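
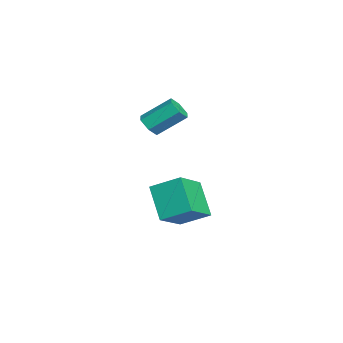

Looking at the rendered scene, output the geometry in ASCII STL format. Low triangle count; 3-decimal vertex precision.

solid 
facet normal -0.729 0.459 -0.508
outer loop
vertex -3.15 4.506 -2.092
vertex -1.813 4.976 -3.587
vertex -3.509 3.09 -2.858
endloop
endfacet
facet normal -0.649 -0.228 0.726
outer loop
vertex -2.007 2.144 -1.813
vertex -3.15 4.506 -2.092
vertex -3.509 3.09 -2.858
endloop
endfacet
facet normal -0.729 0.460 -0.507
outer loop
vertex -3.509 3.09 -2.858
vertex -1.813 4.976 -3.587
vertex -2.173 3.56 -4.353
endloop
endfacet
facet normal -0.218 -0.858 -0.464
outer loop
vertex -2.173 3.56 -4.353
vertex -2.007 2.144 -1.813
vertex -3.509 3.09 -2.858
endloop
endfacet
facet normal 0.218 0.858 0.464
outer loop
vertex -3.15 4.506 -2.092
vertex -0.311 4.03 -2.542
vertex -1.813 4.976 -3.587
endloop
endfacet
facet normal -0.648 -0.228 0.726
outer loop
vertex -1.647 3.56 -1.047
vertex -3.15 4.506 -2.092
vertex -2.007 2.144 -1.813
endloop
endfacet
facet normal 0.218 0.859 0.464
outer loop
vertex -1.647 3.56 -1.047
vertex -0.311 4.03 -2.542
vertex -3.15 4.506 -2.092
endloop
endfacet
facet normal 0.649 0.228 -0.726
outer loop
vertex -1.813 4.976 -3.587
vertex -0.311 4.03 -2.542
vertex -2.173 3.56 -4.353
endloop
endfacet
facet normal -0.217 -0.859 -0.464
outer loop
vertex -0.67 2.614 -3.308
vertex -2.007 2.144 -1.813
vertex -2.173 3.56 -4.353
endloop
endfacet
facet normal 0.649 0.228 -0.726
outer loop
vertex -2.173 3.56 -4.353
vertex -0.311 4.03 -2.542
vertex -0.67 2.614 -3.308
endloop
endfacet
facet normal 0.729 -0.460 0.507
outer loop
vertex -0.67 2.614 -3.308
vertex -1.647 3.56 -1.047
vertex -2.007 2.144 -1.813
endloop
endfacet
facet normal 0.729 -0.459 0.507
outer loop
vertex -0.311 4.03 -2.542
vertex -1.647 3.56 -1.047
vertex -0.67 2.614 -3.308
endloop
endfacet
facet normal 0.012 -0.786 -0.618
outer loop
vertex -2.598 2.497 1.251
vertex -2.96 2.131 1.71
vertex -3.288 2.503 1.23
endloop
endfacet
facet normal 0.029 0.618 -0.786
outer loop
vertex -2.598 2.497 1.251
vertex -3.288 2.503 1.23
vertex -2.618 3.896 2.351
endloop
endfacet
facet normal 0.028 0.618 -0.785
outer loop
vertex -2.618 3.896 2.351
vertex -3.288 2.503 1.23
vertex -3.307 3.902 2.331
endloop
endfacet
facet normal -0.011 0.785 0.619
outer loop
vertex -2.618 3.896 2.351
vertex -3.307 3.902 2.331
vertex -2.98 3.529 2.81
endloop
endfacet
facet normal 0.012 -0.786 -0.618
outer loop
vertex -3.288 2.503 1.23
vertex -2.96 2.131 1.71
vertex -3.65 2.137 1.689
endloop
endfacet
facet normal -0.851 0.317 -0.418
outer loop
vertex -3.288 2.503 1.23
vertex -3.65 2.137 1.689
vertex -3.307 3.902 2.331
endloop
endfacet
facet normal -0.850 0.318 -0.419
outer loop
vertex -3.307 3.902 2.331
vertex -3.65 2.137 1.689
vertex -3.67 3.536 2.79
endloop
endfacet
facet normal -0.010 0.786 0.619
outer loop
vertex -3.307 3.902 2.331
vertex -3.67 3.536 2.79
vertex -2.98 3.529 2.81
endloop
endfacet
facet normal 0.012 -0.786 -0.619
outer loop
vertex -3.65 2.137 1.689
vertex -2.96 2.131 1.71
vertex -3.322 1.764 2.169
endloop
endfacet
facet normal -0.880 -0.301 0.367
outer loop
vertex -3.65 2.137 1.689
vertex -3.322 1.764 2.169
vertex -3.67 3.536 2.79
endloop
endfacet
facet normal -0.880 -0.302 0.368
outer loop
vertex -3.67 3.536 2.79
vertex -3.322 1.764 2.169
vertex -3.342 3.163 3.269
endloop
endfacet
facet normal -0.010 0.786 0.619
outer loop
vertex -3.67 3.536 2.79
vertex -3.342 3.163 3.269
vertex -2.98 3.529 2.81
endloop
endfacet
facet normal 0.011 -0.785 -0.619
outer loop
vertex -3.322 1.764 2.169
vertex -2.96 2.131 1.71
vertex -2.633 1.758 2.189
endloop
endfacet
facet normal -0.028 -0.618 0.786
outer loop
vertex -3.322 1.764 2.169
vertex -2.633 1.758 2.189
vertex -3.342 3.163 3.269
endloop
endfacet
facet normal -0.029 -0.618 0.785
outer loop
vertex -3.342 3.163 3.269
vertex -2.633 1.758 2.189
vertex -2.652 3.157 3.29
endloop
endfacet
facet normal -0.012 0.786 0.618
outer loop
vertex -3.342 3.163 3.269
vertex -2.652 3.157 3.29
vertex -2.98 3.529 2.81
endloop
endfacet
facet normal 0.010 -0.786 -0.619
outer loop
vertex -2.633 1.758 2.189
vertex -2.96 2.131 1.71
vertex -2.27 2.124 1.73
endloop
endfacet
facet normal 0.850 -0.318 0.419
outer loop
vertex -2.633 1.758 2.189
vertex -2.27 2.124 1.73
vertex -2.652 3.157 3.29
endloop
endfacet
facet normal 0.851 -0.317 0.418
outer loop
vertex -2.652 3.157 3.29
vertex -2.27 2.124 1.73
vertex -2.29 3.523 2.831
endloop
endfacet
facet normal -0.012 0.786 0.618
outer loop
vertex -2.652 3.157 3.29
vertex -2.29 3.523 2.831
vertex -2.98 3.529 2.81
endloop
endfacet
facet normal 0.010 -0.786 -0.619
outer loop
vertex -2.27 2.124 1.73
vertex -2.96 2.131 1.71
vertex -2.598 2.497 1.251
endloop
endfacet
facet normal 0.880 0.302 -0.367
outer loop
vertex -2.27 2.124 1.73
vertex -2.598 2.497 1.251
vertex -2.29 3.523 2.831
endloop
endfacet
facet normal 0.880 0.301 -0.367
outer loop
vertex -2.29 3.523 2.831
vertex -2.598 2.497 1.251
vertex -2.618 3.896 2.351
endloop
endfacet
facet normal -0.012 0.786 0.619
outer loop
vertex -2.29 3.523 2.831
vertex -2.618 3.896 2.351
vertex -2.98 3.529 2.81
endloop
endfacet

endsolid


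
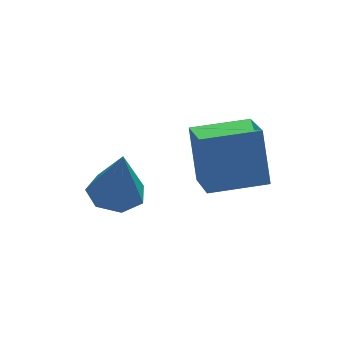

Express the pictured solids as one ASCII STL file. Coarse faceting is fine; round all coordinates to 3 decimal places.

solid 
facet normal -0.123 0.044 -0.991
outer loop
vertex -2.93 3.776 -5.071
vertex -3.45 2.887 -5.046
vertex -3.814 3.846 -4.958
endloop
endfacet
facet normal 0.126 0.894 0.430
outer loop
vertex -2.93 3.776 -5.071
vertex -3.814 3.846 -4.958
vertex -3.19 2.793 -2.954
endloop
endfacet
facet normal -0.124 0.044 -0.991
outer loop
vertex -3.814 3.846 -4.958
vertex -3.45 2.887 -5.046
vertex -4.424 3.194 -4.911
endloop
endfacet
facet normal -0.610 0.607 0.509
outer loop
vertex -3.814 3.846 -4.958
vertex -4.424 3.194 -4.911
vertex -3.19 2.793 -2.954
endloop
endfacet
facet normal -0.123 0.044 -0.991
outer loop
vertex -4.424 3.194 -4.911
vertex -3.45 2.887 -5.046
vertex -4.3 2.311 -4.966
endloop
endfacet
facet normal -0.850 -0.151 0.505
outer loop
vertex -4.424 3.194 -4.911
vertex -4.3 2.311 -4.966
vertex -3.19 2.793 -2.954
endloop
endfacet
facet normal -0.123 0.044 -0.991
outer loop
vertex -4.3 2.311 -4.966
vertex -3.45 2.887 -5.046
vertex -3.536 1.861 -5.081
endloop
endfacet
facet normal -0.412 -0.808 0.421
outer loop
vertex -4.3 2.311 -4.966
vertex -3.536 1.861 -5.081
vertex -3.19 2.793 -2.954
endloop
endfacet
facet normal -0.124 0.044 -0.991
outer loop
vertex -3.536 1.861 -5.081
vertex -3.45 2.887 -5.046
vertex -2.707 2.184 -5.17
endloop
endfacet
facet normal 0.374 -0.870 0.321
outer loop
vertex -3.536 1.861 -5.081
vertex -2.707 2.184 -5.17
vertex -3.19 2.793 -2.954
endloop
endfacet
facet normal -0.123 0.045 -0.991
outer loop
vertex -2.707 2.184 -5.17
vertex -3.45 2.887 -5.046
vertex -2.438 3.036 -5.165
endloop
endfacet
facet normal 0.915 -0.291 0.279
outer loop
vertex -2.707 2.184 -5.17
vertex -2.438 3.036 -5.165
vertex -3.19 2.793 -2.954
endloop
endfacet
facet normal -0.123 0.044 -0.991
outer loop
vertex -2.438 3.036 -5.165
vertex -3.45 2.887 -5.046
vertex -2.93 3.776 -5.071
endloop
endfacet
facet normal 0.805 0.494 0.328
outer loop
vertex -2.438 3.036 -5.165
vertex -2.93 3.776 -5.071
vertex -3.19 2.793 -2.954
endloop
endfacet
facet normal -0.996 0.085 -0.012
outer loop
vertex -1.235 -0.14 -2.523
vertex -1.162 0.966 -0.762
vertex -1.091 1.411 -3.503
endloop
endfacet
facet normal -0.035 -0.531 -0.846
outer loop
vertex 0.982 1.234 -3.478
vertex -1.235 -0.14 -2.523
vertex -1.091 1.411 -3.503
endloop
endfacet
facet normal -0.996 0.085 -0.012
outer loop
vertex -1.091 1.411 -3.503
vertex -1.162 0.966 -0.762
vertex -1.018 2.516 -1.742
endloop
endfacet
facet normal 0.078 0.843 -0.532
outer loop
vertex -1.018 2.516 -1.742
vertex 0.982 1.234 -3.478
vertex -1.091 1.411 -3.503
endloop
endfacet
facet normal -0.078 -0.843 0.533
outer loop
vertex -1.235 -0.14 -2.523
vertex 0.911 0.789 -0.737
vertex -1.162 0.966 -0.762
endloop
endfacet
facet normal -0.035 -0.532 -0.846
outer loop
vertex 0.838 -0.316 -2.498
vertex -1.235 -0.14 -2.523
vertex 0.982 1.234 -3.478
endloop
endfacet
facet normal -0.078 -0.843 0.532
outer loop
vertex 0.838 -0.316 -2.498
vertex 0.911 0.789 -0.737
vertex -1.235 -0.14 -2.523
endloop
endfacet
facet normal 0.035 0.532 0.846
outer loop
vertex -1.162 0.966 -0.762
vertex 0.911 0.789 -0.737
vertex -1.018 2.516 -1.742
endloop
endfacet
facet normal 0.078 0.843 -0.533
outer loop
vertex 1.055 2.34 -1.717
vertex 0.982 1.234 -3.478
vertex -1.018 2.516 -1.742
endloop
endfacet
facet normal 0.035 0.532 0.846
outer loop
vertex -1.018 2.516 -1.742
vertex 0.911 0.789 -0.737
vertex 1.055 2.34 -1.717
endloop
endfacet
facet normal 0.996 -0.085 0.012
outer loop
vertex 1.055 2.34 -1.717
vertex 0.838 -0.316 -2.498
vertex 0.982 1.234 -3.478
endloop
endfacet
facet normal 0.996 -0.085 0.012
outer loop
vertex 0.911 0.789 -0.737
vertex 0.838 -0.316 -2.498
vertex 1.055 2.34 -1.717
endloop
endfacet

endsolid


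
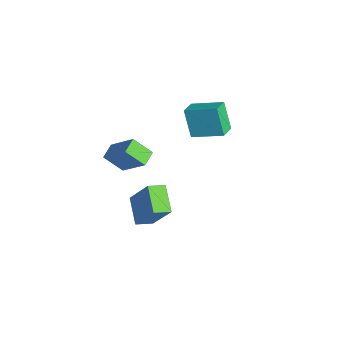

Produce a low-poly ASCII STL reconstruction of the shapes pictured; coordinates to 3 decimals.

solid 
facet normal -0.652 0.682 -0.332
outer loop
vertex -3.876 2.842 3.558
vertex -2.781 4.202 4.201
vertex -3.044 2.895 2.031
endloop
endfacet
facet normal -0.589 -0.730 -0.346
outer loop
vertex -2.359 2.178 2.379
vertex -3.876 2.842 3.558
vertex -3.044 2.895 2.031
endloop
endfacet
facet normal -0.652 0.682 -0.332
outer loop
vertex -3.044 2.895 2.031
vertex -2.781 4.202 4.201
vertex -1.949 4.254 2.674
endloop
endfacet
facet normal 0.478 0.030 -0.878
outer loop
vertex -1.949 4.254 2.674
vertex -2.359 2.178 2.379
vertex -3.044 2.895 2.031
endloop
endfacet
facet normal -0.478 -0.030 0.878
outer loop
vertex -3.876 2.842 3.558
vertex -2.096 3.485 4.549
vertex -2.781 4.202 4.201
endloop
endfacet
facet normal -0.588 -0.731 -0.346
outer loop
vertex -3.191 2.126 3.906
vertex -3.876 2.842 3.558
vertex -2.359 2.178 2.379
endloop
endfacet
facet normal -0.478 -0.030 0.878
outer loop
vertex -3.191 2.126 3.906
vertex -2.096 3.485 4.549
vertex -3.876 2.842 3.558
endloop
endfacet
facet normal 0.589 0.730 0.346
outer loop
vertex -2.781 4.202 4.201
vertex -2.096 3.485 4.549
vertex -1.949 4.254 2.674
endloop
endfacet
facet normal 0.478 0.030 -0.878
outer loop
vertex -1.264 3.538 3.022
vertex -2.359 2.178 2.379
vertex -1.949 4.254 2.674
endloop
endfacet
facet normal 0.588 0.731 0.346
outer loop
vertex -1.949 4.254 2.674
vertex -2.096 3.485 4.549
vertex -1.264 3.538 3.022
endloop
endfacet
facet normal 0.652 -0.682 0.332
outer loop
vertex -1.264 3.538 3.022
vertex -3.191 2.126 3.906
vertex -2.359 2.178 2.379
endloop
endfacet
facet normal 0.652 -0.682 0.331
outer loop
vertex -2.096 3.485 4.549
vertex -3.191 2.126 3.906
vertex -1.264 3.538 3.022
endloop
endfacet
facet normal -0.888 0.173 0.426
outer loop
vertex 1.964 -1.995 4.357
vertex 1.995 -1.076 4.049
vertex 0.982 -2.57 2.544
endloop
endfacet
facet normal -0.032 -0.948 0.318
outer loop
vertex 2.385 -2.844 1.871
vertex 1.964 -1.995 4.357
vertex 0.982 -2.57 2.544
endloop
endfacet
facet normal -0.888 0.173 0.426
outer loop
vertex 0.982 -2.57 2.544
vertex 1.995 -1.076 4.049
vertex 1.013 -1.65 2.236
endloop
endfacet
facet normal -0.459 -0.268 -0.847
outer loop
vertex 1.013 -1.65 2.236
vertex 2.385 -2.844 1.871
vertex 0.982 -2.57 2.544
endloop
endfacet
facet normal 0.459 0.268 0.847
outer loop
vertex 1.964 -1.995 4.357
vertex 3.398 -1.35 3.376
vertex 1.995 -1.076 4.049
endloop
endfacet
facet normal -0.033 -0.948 0.318
outer loop
vertex 3.367 -2.27 3.684
vertex 1.964 -1.995 4.357
vertex 2.385 -2.844 1.871
endloop
endfacet
facet normal 0.459 0.268 0.847
outer loop
vertex 3.367 -2.27 3.684
vertex 3.398 -1.35 3.376
vertex 1.964 -1.995 4.357
endloop
endfacet
facet normal 0.033 0.948 -0.318
outer loop
vertex 1.995 -1.076 4.049
vertex 3.398 -1.35 3.376
vertex 1.013 -1.65 2.236
endloop
endfacet
facet normal -0.459 -0.268 -0.847
outer loop
vertex 2.416 -1.925 1.563
vertex 2.385 -2.844 1.871
vertex 1.013 -1.65 2.236
endloop
endfacet
facet normal 0.033 0.947 -0.318
outer loop
vertex 1.013 -1.65 2.236
vertex 3.398 -1.35 3.376
vertex 2.416 -1.925 1.563
endloop
endfacet
facet normal 0.888 -0.173 -0.426
outer loop
vertex 2.416 -1.925 1.563
vertex 3.367 -2.27 3.684
vertex 2.385 -2.844 1.871
endloop
endfacet
facet normal 0.888 -0.173 -0.426
outer loop
vertex 3.398 -1.35 3.376
vertex 3.367 -2.27 3.684
vertex 2.416 -1.925 1.563
endloop
endfacet
facet normal -0.439 -0.604 0.665
outer loop
vertex -3.185 -1.161 1.664
vertex -3.804 -0.474 1.879
vertex -4.532 -1.891 0.113
endloop
endfacet
facet normal 0.652 -0.724 -0.225
outer loop
vertex -3.916 -1.046 -0.819
vertex -3.185 -1.161 1.664
vertex -4.532 -1.891 0.113
endloop
endfacet
facet normal -0.440 -0.603 0.665
outer loop
vertex -4.532 -1.891 0.113
vertex -3.804 -0.474 1.879
vertex -5.151 -1.203 0.327
endloop
endfacet
facet normal -0.618 -0.335 -0.712
outer loop
vertex -5.151 -1.203 0.327
vertex -3.916 -1.046 -0.819
vertex -4.532 -1.891 0.113
endloop
endfacet
facet normal 0.618 0.334 0.712
outer loop
vertex -3.185 -1.161 1.664
vertex -3.188 0.371 0.947
vertex -3.804 -0.474 1.879
endloop
endfacet
facet normal 0.652 -0.724 -0.225
outer loop
vertex -2.569 -0.317 0.733
vertex -3.185 -1.161 1.664
vertex -3.916 -1.046 -0.819
endloop
endfacet
facet normal 0.618 0.334 0.712
outer loop
vertex -2.569 -0.317 0.733
vertex -3.188 0.371 0.947
vertex -3.185 -1.161 1.664
endloop
endfacet
facet normal -0.652 0.724 0.226
outer loop
vertex -3.804 -0.474 1.879
vertex -3.188 0.371 0.947
vertex -5.151 -1.203 0.327
endloop
endfacet
facet normal -0.618 -0.334 -0.712
outer loop
vertex -4.535 -0.359 -0.604
vertex -3.916 -1.046 -0.819
vertex -5.151 -1.203 0.327
endloop
endfacet
facet normal -0.652 0.724 0.225
outer loop
vertex -5.151 -1.203 0.327
vertex -3.188 0.371 0.947
vertex -4.535 -0.359 -0.604
endloop
endfacet
facet normal 0.439 0.604 -0.665
outer loop
vertex -4.535 -0.359 -0.604
vertex -2.569 -0.317 0.733
vertex -3.916 -1.046 -0.819
endloop
endfacet
facet normal 0.440 0.603 -0.666
outer loop
vertex -3.188 0.371 0.947
vertex -2.569 -0.317 0.733
vertex -4.535 -0.359 -0.604
endloop
endfacet

endsolid


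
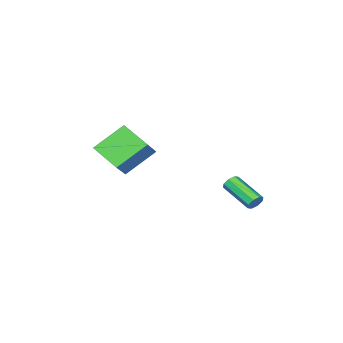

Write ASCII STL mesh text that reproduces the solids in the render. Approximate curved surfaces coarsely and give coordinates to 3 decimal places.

solid 
facet normal 0.152 0.893 -0.423
outer loop
vertex -2.264 2.921 -2.556
vertex -2.612 2.811 -2.913
vertex -2.624 3.031 -2.453
endloop
endfacet
facet normal 0.355 0.350 0.867
outer loop
vertex -2.264 2.921 -2.556
vertex -2.624 3.031 -2.453
vertex -2.56 1.179 -1.731
endloop
endfacet
facet normal 0.357 0.350 0.866
outer loop
vertex -2.56 1.179 -1.731
vertex -2.624 3.031 -2.453
vertex -2.92 1.289 -1.627
endloop
endfacet
facet normal -0.151 -0.893 0.423
outer loop
vertex -2.56 1.179 -1.731
vertex -2.92 1.289 -1.627
vertex -2.908 1.069 -2.087
endloop
endfacet
facet normal 0.151 0.893 -0.423
outer loop
vertex -2.624 3.031 -2.453
vertex -2.612 2.811 -2.913
vertex -2.977 3.012 -2.619
endloop
endfacet
facet normal -0.400 0.447 0.800
outer loop
vertex -2.624 3.031 -2.453
vertex -2.977 3.012 -2.619
vertex -2.92 1.289 -1.627
endloop
endfacet
facet normal -0.399 0.448 0.800
outer loop
vertex -2.92 1.289 -1.627
vertex -2.977 3.012 -2.619
vertex -3.273 1.271 -1.793
endloop
endfacet
facet normal -0.153 -0.893 0.423
outer loop
vertex -2.92 1.289 -1.627
vertex -3.273 1.271 -1.793
vertex -2.908 1.069 -2.087
endloop
endfacet
facet normal 0.150 0.893 -0.424
outer loop
vertex -2.977 3.012 -2.619
vertex -2.612 2.811 -2.913
vertex -3.116 2.875 -2.957
endloop
endfacet
facet normal -0.922 0.282 0.265
outer loop
vertex -2.977 3.012 -2.619
vertex -3.116 2.875 -2.957
vertex -3.273 1.271 -1.793
endloop
endfacet
facet normal -0.922 0.282 0.265
outer loop
vertex -3.273 1.271 -1.793
vertex -3.116 2.875 -2.957
vertex -3.412 1.134 -2.131
endloop
endfacet
facet normal -0.152 -0.893 0.424
outer loop
vertex -3.273 1.271 -1.793
vertex -3.412 1.134 -2.131
vertex -2.908 1.069 -2.087
endloop
endfacet
facet normal 0.150 0.894 -0.423
outer loop
vertex -3.116 2.875 -2.957
vertex -2.612 2.811 -2.913
vertex -2.96 2.701 -3.269
endloop
endfacet
facet normal -0.904 -0.048 -0.425
outer loop
vertex -3.116 2.875 -2.957
vertex -2.96 2.701 -3.269
vertex -3.412 1.134 -2.131
endloop
endfacet
facet normal -0.904 -0.047 -0.424
outer loop
vertex -3.412 1.134 -2.131
vertex -2.96 2.701 -3.269
vertex -3.256 0.959 -2.444
endloop
endfacet
facet normal -0.152 -0.893 0.423
outer loop
vertex -3.412 1.134 -2.131
vertex -3.256 0.959 -2.444
vertex -2.908 1.069 -2.087
endloop
endfacet
facet normal 0.151 0.893 -0.423
outer loop
vertex -2.96 2.701 -3.269
vertex -2.612 2.811 -2.913
vertex -2.6 2.591 -3.373
endloop
endfacet
facet normal -0.357 -0.350 -0.866
outer loop
vertex -2.96 2.701 -3.269
vertex -2.6 2.591 -3.373
vertex -3.256 0.959 -2.444
endloop
endfacet
facet normal -0.355 -0.351 -0.867
outer loop
vertex -3.256 0.959 -2.444
vertex -2.6 2.591 -3.373
vertex -2.896 0.849 -2.547
endloop
endfacet
facet normal -0.152 -0.893 0.423
outer loop
vertex -3.256 0.959 -2.444
vertex -2.896 0.849 -2.547
vertex -2.908 1.069 -2.087
endloop
endfacet
facet normal 0.153 0.893 -0.423
outer loop
vertex -2.6 2.591 -3.373
vertex -2.612 2.811 -2.913
vertex -2.247 2.609 -3.207
endloop
endfacet
facet normal 0.399 -0.447 -0.800
outer loop
vertex -2.6 2.591 -3.373
vertex -2.247 2.609 -3.207
vertex -2.896 0.849 -2.547
endloop
endfacet
facet normal 0.400 -0.447 -0.800
outer loop
vertex -2.896 0.849 -2.547
vertex -2.247 2.609 -3.207
vertex -2.543 0.868 -2.381
endloop
endfacet
facet normal -0.151 -0.893 0.423
outer loop
vertex -2.896 0.849 -2.547
vertex -2.543 0.868 -2.381
vertex -2.908 1.069 -2.087
endloop
endfacet
facet normal 0.152 0.893 -0.424
outer loop
vertex -2.247 2.609 -3.207
vertex -2.612 2.811 -2.913
vertex -2.108 2.746 -2.869
endloop
endfacet
facet normal 0.922 -0.282 -0.265
outer loop
vertex -2.247 2.609 -3.207
vertex -2.108 2.746 -2.869
vertex -2.543 0.868 -2.381
endloop
endfacet
facet normal 0.922 -0.282 -0.265
outer loop
vertex -2.543 0.868 -2.381
vertex -2.108 2.746 -2.869
vertex -2.404 1.005 -2.043
endloop
endfacet
facet normal -0.150 -0.893 0.424
outer loop
vertex -2.543 0.868 -2.381
vertex -2.404 1.005 -2.043
vertex -2.908 1.069 -2.087
endloop
endfacet
facet normal 0.152 0.893 -0.423
outer loop
vertex -2.108 2.746 -2.869
vertex -2.612 2.811 -2.913
vertex -2.264 2.921 -2.556
endloop
endfacet
facet normal 0.904 0.047 0.424
outer loop
vertex -2.108 2.746 -2.869
vertex -2.264 2.921 -2.556
vertex -2.404 1.005 -2.043
endloop
endfacet
facet normal 0.904 0.048 0.425
outer loop
vertex -2.404 1.005 -2.043
vertex -2.264 2.921 -2.556
vertex -2.56 1.179 -1.731
endloop
endfacet
facet normal -0.150 -0.894 0.423
outer loop
vertex -2.404 1.005 -2.043
vertex -2.56 1.179 -1.731
vertex -2.908 1.069 -2.087
endloop
endfacet
facet normal -0.674 0.394 0.625
outer loop
vertex -2.002 -4.474 0.212
vertex -0.814 -4.062 1.234
vertex -1.835 -2.823 -0.649
endloop
endfacet
facet normal -0.733 -0.255 -0.630
outer loop
vertex -0.406 -3.658 -1.974
vertex -2.002 -4.474 0.212
vertex -1.835 -2.823 -0.649
endloop
endfacet
facet normal -0.674 0.394 0.625
outer loop
vertex -1.835 -2.823 -0.649
vertex -0.814 -4.062 1.234
vertex -0.647 -2.41 0.373
endloop
endfacet
facet normal 0.089 0.883 -0.460
outer loop
vertex -0.647 -2.41 0.373
vertex -0.406 -3.658 -1.974
vertex -1.835 -2.823 -0.649
endloop
endfacet
facet normal -0.090 -0.883 0.460
outer loop
vertex -2.002 -4.474 0.212
vertex 0.615 -4.897 -0.091
vertex -0.814 -4.062 1.234
endloop
endfacet
facet normal -0.733 -0.254 -0.630
outer loop
vertex -0.573 -5.31 -1.113
vertex -2.002 -4.474 0.212
vertex -0.406 -3.658 -1.974
endloop
endfacet
facet normal -0.089 -0.883 0.461
outer loop
vertex -0.573 -5.31 -1.113
vertex 0.615 -4.897 -0.091
vertex -2.002 -4.474 0.212
endloop
endfacet
facet normal 0.733 0.254 0.630
outer loop
vertex -0.814 -4.062 1.234
vertex 0.615 -4.897 -0.091
vertex -0.647 -2.41 0.373
endloop
endfacet
facet normal 0.090 0.883 -0.460
outer loop
vertex 0.782 -3.246 -0.952
vertex -0.406 -3.658 -1.974
vertex -0.647 -2.41 0.373
endloop
endfacet
facet normal 0.733 0.255 0.630
outer loop
vertex -0.647 -2.41 0.373
vertex 0.615 -4.897 -0.091
vertex 0.782 -3.246 -0.952
endloop
endfacet
facet normal 0.674 -0.394 -0.625
outer loop
vertex 0.782 -3.246 -0.952
vertex -0.573 -5.31 -1.113
vertex -0.406 -3.658 -1.974
endloop
endfacet
facet normal 0.674 -0.394 -0.625
outer loop
vertex 0.615 -4.897 -0.091
vertex -0.573 -5.31 -1.113
vertex 0.782 -3.246 -0.952
endloop
endfacet

endsolid


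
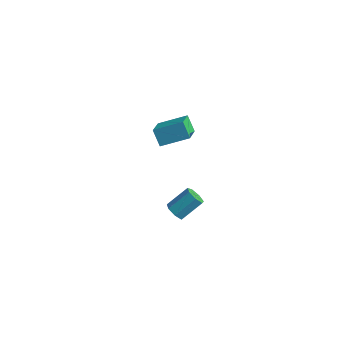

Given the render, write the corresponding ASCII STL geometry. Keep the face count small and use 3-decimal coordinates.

solid 
facet normal -0.584 0.216 0.783
outer loop
vertex 2.341 -1.133 4.512
vertex 3.648 -0.087 5.199
vertex 1.726 0.173 3.693
endloop
endfacet
facet normal -0.722 -0.578 -0.380
outer loop
vertex 2.392 -0.073 2.801
vertex 2.341 -1.133 4.512
vertex 1.726 0.173 3.693
endloop
endfacet
facet normal -0.584 0.216 0.783
outer loop
vertex 1.726 0.173 3.693
vertex 3.648 -0.087 5.199
vertex 3.034 1.219 4.38
endloop
endfacet
facet normal -0.370 0.787 -0.493
outer loop
vertex 3.034 1.219 4.38
vertex 2.392 -0.073 2.801
vertex 1.726 0.173 3.693
endloop
endfacet
facet normal 0.370 -0.787 0.494
outer loop
vertex 2.341 -1.133 4.512
vertex 4.314 -0.333 4.307
vertex 3.648 -0.087 5.199
endloop
endfacet
facet normal -0.723 -0.578 -0.379
outer loop
vertex 3.006 -1.379 3.62
vertex 2.341 -1.133 4.512
vertex 2.392 -0.073 2.801
endloop
endfacet
facet normal 0.370 -0.787 0.493
outer loop
vertex 3.006 -1.379 3.62
vertex 4.314 -0.333 4.307
vertex 2.341 -1.133 4.512
endloop
endfacet
facet normal 0.722 0.578 0.380
outer loop
vertex 3.648 -0.087 5.199
vertex 4.314 -0.333 4.307
vertex 3.034 1.219 4.38
endloop
endfacet
facet normal -0.371 0.787 -0.493
outer loop
vertex 3.699 0.973 3.488
vertex 2.392 -0.073 2.801
vertex 3.034 1.219 4.38
endloop
endfacet
facet normal 0.723 0.578 0.379
outer loop
vertex 3.034 1.219 4.38
vertex 4.314 -0.333 4.307
vertex 3.699 0.973 3.488
endloop
endfacet
facet normal 0.584 -0.216 -0.782
outer loop
vertex 3.699 0.973 3.488
vertex 3.006 -1.379 3.62
vertex 2.392 -0.073 2.801
endloop
endfacet
facet normal 0.584 -0.216 -0.783
outer loop
vertex 4.314 -0.333 4.307
vertex 3.006 -1.379 3.62
vertex 3.699 0.973 3.488
endloop
endfacet
facet normal -0.383 -0.688 -0.617
outer loop
vertex 3.471 -0.6 -3.558
vertex 3.119 -0.107 -3.889
vertex 3.754 -0.343 -4.02
endloop
endfacet
facet normal 0.794 -0.586 0.160
outer loop
vertex 3.471 -0.6 -3.558
vertex 3.754 -0.343 -4.02
vertex 4.114 0.555 -2.521
endloop
endfacet
facet normal 0.794 -0.586 0.160
outer loop
vertex 4.114 0.555 -2.521
vertex 3.754 -0.343 -4.02
vertex 4.396 0.811 -2.982
endloop
endfacet
facet normal 0.383 0.688 0.616
outer loop
vertex 4.114 0.555 -2.521
vertex 4.396 0.811 -2.982
vertex 3.761 1.047 -2.851
endloop
endfacet
facet normal -0.383 -0.688 -0.617
outer loop
vertex 3.754 -0.343 -4.02
vertex 3.119 -0.107 -3.889
vertex 3.558 0.091 -4.382
endloop
endfacet
facet normal 0.864 -0.029 -0.502
outer loop
vertex 3.754 -0.343 -4.02
vertex 3.558 0.091 -4.382
vertex 4.396 0.811 -2.982
endloop
endfacet
facet normal 0.865 -0.031 -0.502
outer loop
vertex 4.396 0.811 -2.982
vertex 3.558 0.091 -4.382
vertex 4.201 1.246 -3.345
endloop
endfacet
facet normal 0.383 0.687 0.618
outer loop
vertex 4.396 0.811 -2.982
vertex 4.201 1.246 -3.345
vertex 3.761 1.047 -2.851
endloop
endfacet
facet normal -0.383 -0.687 -0.617
outer loop
vertex 3.558 0.091 -4.382
vertex 3.119 -0.107 -3.889
vertex 3.032 0.376 -4.373
endloop
endfacet
facet normal 0.284 0.548 -0.787
outer loop
vertex 3.558 0.091 -4.382
vertex 3.032 0.376 -4.373
vertex 4.201 1.246 -3.345
endloop
endfacet
facet normal 0.283 0.549 -0.787
outer loop
vertex 4.201 1.246 -3.345
vertex 3.032 0.376 -4.373
vertex 3.674 1.531 -3.336
endloop
endfacet
facet normal 0.382 0.687 0.617
outer loop
vertex 4.201 1.246 -3.345
vertex 3.674 1.531 -3.336
vertex 3.761 1.047 -2.851
endloop
endfacet
facet normal -0.383 -0.687 -0.617
outer loop
vertex 3.032 0.376 -4.373
vertex 3.119 -0.107 -3.889
vertex 2.571 0.297 -3.999
endloop
endfacet
facet normal -0.511 0.714 -0.479
outer loop
vertex 3.032 0.376 -4.373
vertex 2.571 0.297 -3.999
vertex 3.674 1.531 -3.336
endloop
endfacet
facet normal -0.511 0.714 -0.479
outer loop
vertex 3.674 1.531 -3.336
vertex 2.571 0.297 -3.999
vertex 3.213 1.452 -2.962
endloop
endfacet
facet normal 0.383 0.687 0.617
outer loop
vertex 3.674 1.531 -3.336
vertex 3.213 1.452 -2.962
vertex 3.761 1.047 -2.851
endloop
endfacet
facet normal -0.382 -0.687 -0.618
outer loop
vertex 2.571 0.297 -3.999
vertex 3.119 -0.107 -3.889
vertex 2.522 -0.087 -3.542
endloop
endfacet
facet normal -0.920 0.342 0.189
outer loop
vertex 2.571 0.297 -3.999
vertex 2.522 -0.087 -3.542
vertex 3.213 1.452 -2.962
endloop
endfacet
facet normal -0.920 0.342 0.190
outer loop
vertex 3.213 1.452 -2.962
vertex 2.522 -0.087 -3.542
vertex 3.165 1.068 -2.505
endloop
endfacet
facet normal 0.383 0.687 0.618
outer loop
vertex 3.213 1.452 -2.962
vertex 3.165 1.068 -2.505
vertex 3.761 1.047 -2.851
endloop
endfacet
facet normal -0.382 -0.687 -0.618
outer loop
vertex 2.522 -0.087 -3.542
vertex 3.119 -0.107 -3.889
vertex 2.923 -0.486 -3.346
endloop
endfacet
facet normal -0.636 -0.288 0.716
outer loop
vertex 2.522 -0.087 -3.542
vertex 2.923 -0.486 -3.346
vertex 3.165 1.068 -2.505
endloop
endfacet
facet normal -0.636 -0.288 0.716
outer loop
vertex 3.165 1.068 -2.505
vertex 2.923 -0.486 -3.346
vertex 3.566 0.669 -2.309
endloop
endfacet
facet normal 0.383 0.688 0.617
outer loop
vertex 3.165 1.068 -2.505
vertex 3.566 0.669 -2.309
vertex 3.761 1.047 -2.851
endloop
endfacet
facet normal -0.382 -0.687 -0.618
outer loop
vertex 2.923 -0.486 -3.346
vertex 3.119 -0.107 -3.889
vertex 3.471 -0.6 -3.558
endloop
endfacet
facet normal 0.126 -0.701 0.702
outer loop
vertex 2.923 -0.486 -3.346
vertex 3.471 -0.6 -3.558
vertex 3.566 0.669 -2.309
endloop
endfacet
facet normal 0.126 -0.701 0.702
outer loop
vertex 3.566 0.669 -2.309
vertex 3.471 -0.6 -3.558
vertex 4.114 0.555 -2.521
endloop
endfacet
facet normal 0.382 0.688 0.617
outer loop
vertex 3.566 0.669 -2.309
vertex 4.114 0.555 -2.521
vertex 3.761 1.047 -2.851
endloop
endfacet

endsolid


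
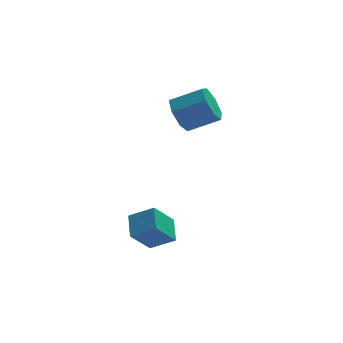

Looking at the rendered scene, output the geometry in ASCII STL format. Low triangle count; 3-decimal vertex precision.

solid 
facet normal -0.577 -0.320 0.751
outer loop
vertex -3.478 -1.55 0.272
vertex -4.544 -1.16 -0.381
vertex -3.559 -2.692 -0.277
endloop
endfacet
facet normal 0.814 -0.297 0.499
outer loop
vertex -2.636 -2.18 -1.479
vertex -3.478 -1.55 0.272
vertex -3.559 -2.692 -0.277
endloop
endfacet
facet normal -0.577 -0.320 0.751
outer loop
vertex -3.559 -2.692 -0.277
vertex -4.544 -1.16 -0.381
vertex -4.625 -2.303 -0.93
endloop
endfacet
facet normal -0.064 -0.900 -0.432
outer loop
vertex -4.625 -2.303 -0.93
vertex -2.636 -2.18 -1.479
vertex -3.559 -2.692 -0.277
endloop
endfacet
facet normal 0.064 0.899 0.432
outer loop
vertex -3.478 -1.55 0.272
vertex -3.621 -0.648 -1.583
vertex -4.544 -1.16 -0.381
endloop
endfacet
facet normal 0.814 -0.297 0.499
outer loop
vertex -2.555 -1.037 -0.93
vertex -3.478 -1.55 0.272
vertex -2.636 -2.18 -1.479
endloop
endfacet
facet normal 0.063 0.899 0.432
outer loop
vertex -2.555 -1.037 -0.93
vertex -3.621 -0.648 -1.583
vertex -3.478 -1.55 0.272
endloop
endfacet
facet normal -0.814 0.297 -0.499
outer loop
vertex -4.544 -1.16 -0.381
vertex -3.621 -0.648 -1.583
vertex -4.625 -2.303 -0.93
endloop
endfacet
facet normal -0.064 -0.899 -0.433
outer loop
vertex -3.702 -1.79 -2.132
vertex -2.636 -2.18 -1.479
vertex -4.625 -2.303 -0.93
endloop
endfacet
facet normal -0.814 0.297 -0.498
outer loop
vertex -4.625 -2.303 -0.93
vertex -3.621 -0.648 -1.583
vertex -3.702 -1.79 -2.132
endloop
endfacet
facet normal 0.577 0.320 -0.751
outer loop
vertex -3.702 -1.79 -2.132
vertex -2.555 -1.037 -0.93
vertex -2.636 -2.18 -1.479
endloop
endfacet
facet normal 0.577 0.320 -0.751
outer loop
vertex -3.621 -0.648 -1.583
vertex -2.555 -1.037 -0.93
vertex -3.702 -1.79 -2.132
endloop
endfacet
facet normal -0.878 0.156 -0.453
outer loop
vertex -1.275 2.842 2.743
vertex -1.749 2.56 3.565
vertex -1.453 3.468 3.304
endloop
endfacet
facet normal 0.431 0.667 -0.607
outer loop
vertex -1.275 2.842 2.743
vertex -1.453 3.468 3.304
vertex 0.182 2.583 3.493
endloop
endfacet
facet normal 0.431 0.667 -0.607
outer loop
vertex 0.182 2.583 3.493
vertex -1.453 3.468 3.304
vertex 0.005 3.208 4.054
endloop
endfacet
facet normal 0.878 -0.157 0.452
outer loop
vertex 0.182 2.583 3.493
vertex 0.005 3.208 4.054
vertex -0.291 2.3 4.315
endloop
endfacet
facet normal -0.878 0.157 -0.452
outer loop
vertex -1.453 3.468 3.304
vertex -1.749 2.56 3.565
vertex -1.853 3.41 4.062
endloop
endfacet
facet normal 0.108 0.985 0.132
outer loop
vertex -1.453 3.468 3.304
vertex -1.853 3.41 4.062
vertex 0.005 3.208 4.054
endloop
endfacet
facet normal 0.108 0.985 0.132
outer loop
vertex 0.005 3.208 4.054
vertex -1.853 3.41 4.062
vertex -0.396 3.15 4.812
endloop
endfacet
facet normal 0.878 -0.156 0.453
outer loop
vertex 0.005 3.208 4.054
vertex -0.396 3.15 4.812
vertex -0.291 2.3 4.315
endloop
endfacet
facet normal -0.878 0.157 -0.452
outer loop
vertex -1.853 3.41 4.062
vertex -1.749 2.56 3.565
vertex -2.175 2.711 4.445
endloop
endfacet
facet normal -0.298 0.561 0.773
outer loop
vertex -1.853 3.41 4.062
vertex -2.175 2.711 4.445
vertex -0.396 3.15 4.812
endloop
endfacet
facet normal -0.298 0.562 0.772
outer loop
vertex -0.396 3.15 4.812
vertex -2.175 2.711 4.445
vertex -0.717 2.452 5.196
endloop
endfacet
facet normal 0.879 -0.156 0.452
outer loop
vertex -0.396 3.15 4.812
vertex -0.717 2.452 5.196
vertex -0.291 2.3 4.315
endloop
endfacet
facet normal -0.878 0.156 -0.452
outer loop
vertex -2.175 2.711 4.445
vertex -1.749 2.56 3.565
vertex -2.176 1.899 4.166
endloop
endfacet
facet normal -0.478 -0.285 0.831
outer loop
vertex -2.175 2.711 4.445
vertex -2.176 1.899 4.166
vertex -0.717 2.452 5.196
endloop
endfacet
facet normal -0.478 -0.285 0.831
outer loop
vertex -0.717 2.452 5.196
vertex -2.176 1.899 4.166
vertex -0.718 1.639 4.916
endloop
endfacet
facet normal 0.878 -0.157 0.452
outer loop
vertex -0.717 2.452 5.196
vertex -0.718 1.639 4.916
vertex -0.291 2.3 4.315
endloop
endfacet
facet normal -0.878 0.156 -0.452
outer loop
vertex -2.176 1.899 4.166
vertex -1.749 2.56 3.565
vertex -1.855 1.584 3.434
endloop
endfacet
facet normal -0.299 -0.917 0.264
outer loop
vertex -2.176 1.899 4.166
vertex -1.855 1.584 3.434
vertex -0.718 1.639 4.916
endloop
endfacet
facet normal -0.298 -0.918 0.263
outer loop
vertex -0.718 1.639 4.916
vertex -1.855 1.584 3.434
vertex -0.397 1.325 4.184
endloop
endfacet
facet normal 0.878 -0.156 0.452
outer loop
vertex -0.718 1.639 4.916
vertex -0.397 1.325 4.184
vertex -0.291 2.3 4.315
endloop
endfacet
facet normal -0.878 0.156 -0.452
outer loop
vertex -1.855 1.584 3.434
vertex -1.749 2.56 3.565
vertex -1.454 2.004 2.8
endloop
endfacet
facet normal 0.106 -0.858 -0.502
outer loop
vertex -1.855 1.584 3.434
vertex -1.454 2.004 2.8
vertex -0.397 1.325 4.184
endloop
endfacet
facet normal 0.106 -0.858 -0.502
outer loop
vertex -0.397 1.325 4.184
vertex -1.454 2.004 2.8
vertex 0.003 1.745 3.551
endloop
endfacet
facet normal 0.878 -0.156 0.452
outer loop
vertex -0.397 1.325 4.184
vertex 0.003 1.745 3.551
vertex -0.291 2.3 4.315
endloop
endfacet
facet normal -0.878 0.157 -0.452
outer loop
vertex -1.454 2.004 2.8
vertex -1.749 2.56 3.565
vertex -1.275 2.842 2.743
endloop
endfacet
facet normal 0.431 -0.153 -0.889
outer loop
vertex -1.454 2.004 2.8
vertex -1.275 2.842 2.743
vertex 0.003 1.745 3.551
endloop
endfacet
facet normal 0.431 -0.154 -0.889
outer loop
vertex 0.003 1.745 3.551
vertex -1.275 2.842 2.743
vertex 0.182 2.583 3.493
endloop
endfacet
facet normal 0.878 -0.156 0.452
outer loop
vertex 0.003 1.745 3.551
vertex 0.182 2.583 3.493
vertex -0.291 2.3 4.315
endloop
endfacet

endsolid


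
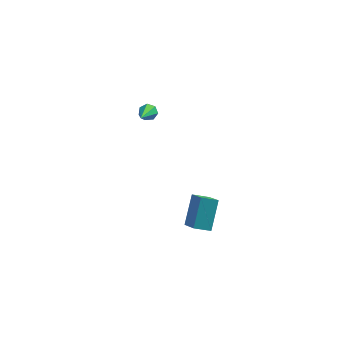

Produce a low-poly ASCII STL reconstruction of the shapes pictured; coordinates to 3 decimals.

solid 
facet normal 0.069 0.843 -0.533
outer loop
vertex -0.116 4.493 1.553
vertex -0.438 4.75 1.918
vertex 0.11 4.704 1.916
endloop
endfacet
facet normal 0.839 -0.489 -0.238
outer loop
vertex -0.116 4.493 1.553
vertex 0.11 4.704 1.916
vertex -0.582 2.97 3.042
endloop
endfacet
facet normal 0.069 0.843 -0.534
outer loop
vertex 0.11 4.704 1.916
vertex -0.438 4.75 1.918
vertex -0.077 4.95 2.28
endloop
endfacet
facet normal 0.878 -0.040 0.478
outer loop
vertex 0.11 4.704 1.916
vertex -0.077 4.95 2.28
vertex -0.582 2.97 3.042
endloop
endfacet
facet normal 0.069 0.843 -0.534
outer loop
vertex -0.077 4.95 2.28
vertex -0.438 4.75 1.918
vertex -0.535 5.045 2.371
endloop
endfacet
facet normal 0.244 0.293 0.924
outer loop
vertex -0.077 4.95 2.28
vertex -0.535 5.045 2.371
vertex -0.582 2.97 3.042
endloop
endfacet
facet normal 0.067 0.843 -0.534
outer loop
vertex -0.535 5.045 2.371
vertex -0.438 4.75 1.918
vertex -0.921 4.917 2.121
endloop
endfacet
facet normal -0.584 0.262 0.768
outer loop
vertex -0.535 5.045 2.371
vertex -0.921 4.917 2.121
vertex -0.582 2.97 3.042
endloop
endfacet
facet normal 0.068 0.844 -0.532
outer loop
vertex -0.921 4.917 2.121
vertex -0.438 4.75 1.918
vertex -0.943 4.664 1.717
endloop
endfacet
facet normal -0.986 -0.113 0.124
outer loop
vertex -0.921 4.917 2.121
vertex -0.943 4.664 1.717
vertex -0.582 2.97 3.042
endloop
endfacet
facet normal 0.069 0.843 -0.533
outer loop
vertex -0.943 4.664 1.717
vertex -0.438 4.75 1.918
vertex -0.585 4.475 1.464
endloop
endfacet
facet normal -0.656 -0.547 -0.520
outer loop
vertex -0.943 4.664 1.717
vertex -0.585 4.475 1.464
vertex -0.582 2.97 3.042
endloop
endfacet
facet normal 0.069 0.843 -0.533
outer loop
vertex -0.585 4.475 1.464
vertex -0.438 4.75 1.918
vertex -0.116 4.493 1.553
endloop
endfacet
facet normal 0.157 -0.715 -0.682
outer loop
vertex -0.585 4.475 1.464
vertex -0.116 4.493 1.553
vertex -0.582 2.97 3.042
endloop
endfacet
facet normal -0.900 -0.235 0.368
outer loop
vertex 3.24 -2.484 2.042
vertex 2.674 -1.538 1.263
vertex 3.013 -3.73 0.694
endloop
endfacet
facet normal 0.419 -0.701 0.577
outer loop
vertex 3.886 -3.502 0.337
vertex 3.24 -2.484 2.042
vertex 3.013 -3.73 0.694
endloop
endfacet
facet normal -0.900 -0.235 0.368
outer loop
vertex 3.013 -3.73 0.694
vertex 2.674 -1.538 1.263
vertex 2.447 -2.784 -0.085
endloop
endfacet
facet normal -0.122 -0.673 -0.729
outer loop
vertex 2.447 -2.784 -0.085
vertex 3.886 -3.502 0.337
vertex 3.013 -3.73 0.694
endloop
endfacet
facet normal 0.122 0.673 0.729
outer loop
vertex 3.24 -2.484 2.042
vertex 3.547 -1.31 0.906
vertex 2.674 -1.538 1.263
endloop
endfacet
facet normal 0.419 -0.701 0.577
outer loop
vertex 4.113 -2.256 1.685
vertex 3.24 -2.484 2.042
vertex 3.886 -3.502 0.337
endloop
endfacet
facet normal 0.122 0.673 0.729
outer loop
vertex 4.113 -2.256 1.685
vertex 3.547 -1.31 0.906
vertex 3.24 -2.484 2.042
endloop
endfacet
facet normal -0.419 0.701 -0.577
outer loop
vertex 2.674 -1.538 1.263
vertex 3.547 -1.31 0.906
vertex 2.447 -2.784 -0.085
endloop
endfacet
facet normal -0.122 -0.673 -0.729
outer loop
vertex 3.32 -2.556 -0.442
vertex 3.886 -3.502 0.337
vertex 2.447 -2.784 -0.085
endloop
endfacet
facet normal -0.419 0.701 -0.577
outer loop
vertex 2.447 -2.784 -0.085
vertex 3.547 -1.31 0.906
vertex 3.32 -2.556 -0.442
endloop
endfacet
facet normal 0.900 0.235 -0.368
outer loop
vertex 3.32 -2.556 -0.442
vertex 4.113 -2.256 1.685
vertex 3.886 -3.502 0.337
endloop
endfacet
facet normal 0.900 0.235 -0.368
outer loop
vertex 3.547 -1.31 0.906
vertex 4.113 -2.256 1.685
vertex 3.32 -2.556 -0.442
endloop
endfacet

endsolid


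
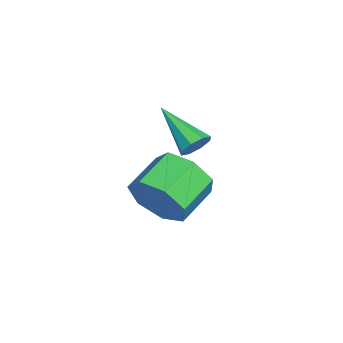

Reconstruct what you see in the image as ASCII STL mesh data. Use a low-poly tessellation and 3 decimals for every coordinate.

solid 
facet normal 0.568 0.645 -0.511
outer loop
vertex -0.019 3.77 -2.747
vertex -0.188 3.558 -3.202
vertex -0.353 3.952 -2.888
endloop
endfacet
facet normal -0.150 0.419 0.895
outer loop
vertex -0.019 3.77 -2.747
vertex -0.353 3.952 -2.888
vertex -1.172 2.442 -2.318
endloop
endfacet
facet normal 0.568 0.645 -0.511
outer loop
vertex -0.353 3.952 -2.888
vertex -0.188 3.558 -3.202
vertex -0.59 3.903 -3.213
endloop
endfacet
facet normal -0.712 0.551 0.436
outer loop
vertex -0.353 3.952 -2.888
vertex -0.59 3.903 -3.213
vertex -1.172 2.442 -2.318
endloop
endfacet
facet normal 0.568 0.645 -0.511
outer loop
vertex -0.59 3.903 -3.213
vertex -0.188 3.558 -3.202
vertex -0.592 3.652 -3.532
endloop
endfacet
facet normal -0.946 0.257 -0.196
outer loop
vertex -0.59 3.903 -3.213
vertex -0.592 3.652 -3.532
vertex -1.172 2.442 -2.318
endloop
endfacet
facet normal 0.568 0.645 -0.511
outer loop
vertex -0.592 3.652 -3.532
vertex -0.188 3.558 -3.202
vertex -0.357 3.346 -3.657
endloop
endfacet
facet normal -0.717 -0.292 -0.633
outer loop
vertex -0.592 3.652 -3.532
vertex -0.357 3.346 -3.657
vertex -1.172 2.442 -2.318
endloop
endfacet
facet normal 0.569 0.644 -0.511
outer loop
vertex -0.357 3.346 -3.657
vertex -0.188 3.558 -3.202
vertex -0.024 3.164 -3.516
endloop
endfacet
facet normal -0.160 -0.770 -0.617
outer loop
vertex -0.357 3.346 -3.657
vertex -0.024 3.164 -3.516
vertex -1.172 2.442 -2.318
endloop
endfacet
facet normal 0.569 0.644 -0.512
outer loop
vertex -0.024 3.164 -3.516
vertex -0.188 3.558 -3.202
vertex 0.214 3.212 -3.191
endloop
endfacet
facet normal 0.400 -0.902 -0.160
outer loop
vertex -0.024 3.164 -3.516
vertex 0.214 3.212 -3.191
vertex -1.172 2.442 -2.318
endloop
endfacet
facet normal 0.569 0.645 -0.511
outer loop
vertex 0.214 3.212 -3.191
vertex -0.188 3.558 -3.202
vertex 0.216 3.463 -2.872
endloop
endfacet
facet normal 0.637 -0.608 0.474
outer loop
vertex 0.214 3.212 -3.191
vertex 0.216 3.463 -2.872
vertex -1.172 2.442 -2.318
endloop
endfacet
facet normal 0.569 0.644 -0.511
outer loop
vertex 0.216 3.463 -2.872
vertex -0.188 3.558 -3.202
vertex -0.019 3.77 -2.747
endloop
endfacet
facet normal 0.407 -0.059 0.911
outer loop
vertex 0.216 3.463 -2.872
vertex -0.019 3.77 -2.747
vertex -1.172 2.442 -2.318
endloop
endfacet
facet normal 0.813 -0.465 -0.351
outer loop
vertex 3.363 3.144 -2.668
vertex 2.875 2.869 -3.435
vertex 3.382 3.661 -3.309
endloop
endfacet
facet normal 0.581 0.625 0.521
outer loop
vertex 3.363 3.144 -2.668
vertex 3.382 3.661 -3.309
vertex 2.273 3.766 -2.198
endloop
endfacet
facet normal 0.582 0.624 0.522
outer loop
vertex 2.273 3.766 -2.198
vertex 3.382 3.661 -3.309
vertex 2.293 4.284 -2.839
endloop
endfacet
facet normal -0.813 0.465 0.350
outer loop
vertex 2.273 3.766 -2.198
vertex 2.293 4.284 -2.839
vertex 1.785 3.491 -2.965
endloop
endfacet
facet normal 0.813 -0.465 -0.350
outer loop
vertex 3.382 3.661 -3.309
vertex 2.875 2.869 -3.435
vertex 3.02 3.582 -4.045
endloop
endfacet
facet normal 0.382 0.880 -0.282
outer loop
vertex 3.382 3.661 -3.309
vertex 3.02 3.582 -4.045
vertex 2.293 4.284 -2.839
endloop
endfacet
facet normal 0.381 0.880 -0.283
outer loop
vertex 2.293 4.284 -2.839
vertex 3.02 3.582 -4.045
vertex 1.93 4.205 -3.575
endloop
endfacet
facet normal -0.813 0.465 0.351
outer loop
vertex 2.293 4.284 -2.839
vertex 1.93 4.205 -3.575
vertex 1.785 3.491 -2.965
endloop
endfacet
facet normal 0.813 -0.465 -0.351
outer loop
vertex 3.02 3.582 -4.045
vertex 2.875 2.869 -3.435
vertex 2.548 2.966 -4.322
endloop
endfacet
facet normal -0.106 0.474 -0.874
outer loop
vertex 3.02 3.582 -4.045
vertex 2.548 2.966 -4.322
vertex 1.93 4.205 -3.575
endloop
endfacet
facet normal -0.106 0.474 -0.874
outer loop
vertex 1.93 4.205 -3.575
vertex 2.548 2.966 -4.322
vertex 1.458 3.589 -3.852
endloop
endfacet
facet normal -0.813 0.465 0.351
outer loop
vertex 1.93 4.205 -3.575
vertex 1.458 3.589 -3.852
vertex 1.785 3.491 -2.965
endloop
endfacet
facet normal 0.813 -0.465 -0.351
outer loop
vertex 2.548 2.966 -4.322
vertex 2.875 2.869 -3.435
vertex 2.322 2.276 -3.931
endloop
endfacet
facet normal -0.514 -0.289 -0.808
outer loop
vertex 2.548 2.966 -4.322
vertex 2.322 2.276 -3.931
vertex 1.458 3.589 -3.852
endloop
endfacet
facet normal -0.514 -0.290 -0.807
outer loop
vertex 1.458 3.589 -3.852
vertex 2.322 2.276 -3.931
vertex 1.233 2.899 -3.461
endloop
endfacet
facet normal -0.813 0.464 0.351
outer loop
vertex 1.458 3.589 -3.852
vertex 1.233 2.899 -3.461
vertex 1.785 3.491 -2.965
endloop
endfacet
facet normal 0.813 -0.465 -0.350
outer loop
vertex 2.322 2.276 -3.931
vertex 2.875 2.869 -3.435
vertex 2.512 2.032 -3.166
endloop
endfacet
facet normal -0.535 -0.834 -0.133
outer loop
vertex 2.322 2.276 -3.931
vertex 2.512 2.032 -3.166
vertex 1.233 2.899 -3.461
endloop
endfacet
facet normal -0.535 -0.834 -0.133
outer loop
vertex 1.233 2.899 -3.461
vertex 2.512 2.032 -3.166
vertex 1.423 2.655 -2.697
endloop
endfacet
facet normal -0.813 0.465 0.351
outer loop
vertex 1.233 2.899 -3.461
vertex 1.423 2.655 -2.697
vertex 1.785 3.491 -2.965
endloop
endfacet
facet normal 0.813 -0.465 -0.351
outer loop
vertex 2.512 2.032 -3.166
vertex 2.875 2.869 -3.435
vertex 2.976 2.419 -2.604
endloop
endfacet
facet normal -0.153 -0.751 0.643
outer loop
vertex 2.512 2.032 -3.166
vertex 2.976 2.419 -2.604
vertex 1.423 2.655 -2.697
endloop
endfacet
facet normal -0.153 -0.752 0.641
outer loop
vertex 1.423 2.655 -2.697
vertex 2.976 2.419 -2.604
vertex 1.886 3.041 -2.134
endloop
endfacet
facet normal -0.813 0.464 0.350
outer loop
vertex 1.423 2.655 -2.697
vertex 1.886 3.041 -2.134
vertex 1.785 3.491 -2.965
endloop
endfacet
facet normal 0.813 -0.465 -0.351
outer loop
vertex 2.976 2.419 -2.604
vertex 2.875 2.869 -3.435
vertex 3.363 3.144 -2.668
endloop
endfacet
facet normal 0.345 -0.102 0.933
outer loop
vertex 2.976 2.419 -2.604
vertex 3.363 3.144 -2.668
vertex 1.886 3.041 -2.134
endloop
endfacet
facet normal 0.345 -0.102 0.933
outer loop
vertex 1.886 3.041 -2.134
vertex 3.363 3.144 -2.668
vertex 2.273 3.766 -2.198
endloop
endfacet
facet normal -0.813 0.465 0.351
outer loop
vertex 1.886 3.041 -2.134
vertex 2.273 3.766 -2.198
vertex 1.785 3.491 -2.965
endloop
endfacet

endsolid


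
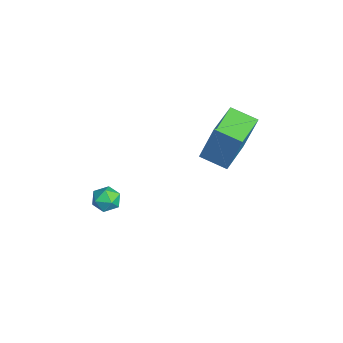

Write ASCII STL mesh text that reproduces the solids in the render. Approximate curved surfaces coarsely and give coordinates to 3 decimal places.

solid 
facet normal -0.534 0.798 0.279
outer loop
vertex 2.853 -2.628 -1.239
vertex 2.681 -2.96 -0.617
vertex 3.277 -2.548 -0.656
endloop
endfacet
facet normal 0.011 0.990 -0.143
outer loop
vertex 2.853 -2.628 -1.239
vertex 3.277 -2.548 -0.656
vertex 3.575 -2.646 -1.31
endloop
endfacet
facet normal -0.059 0.643 -0.763
outer loop
vertex 2.853 -2.628 -1.239
vertex 3.575 -2.646 -1.31
vertex 3.163 -3.118 -1.676
endloop
endfacet
facet normal -0.646 0.238 -0.725
outer loop
vertex 2.853 -2.628 -1.239
vertex 3.163 -3.118 -1.676
vertex 2.611 -3.312 -1.248
endloop
endfacet
facet normal -0.939 0.333 -0.082
outer loop
vertex 2.853 -2.628 -1.239
vertex 2.611 -3.312 -1.248
vertex 2.681 -2.96 -0.617
endloop
endfacet
facet normal 0.615 0.771 0.165
outer loop
vertex 3.575 -2.646 -1.31
vertex 3.277 -2.548 -0.656
vertex 3.849 -2.988 -0.732
endloop
endfacet
facet normal -0.264 0.462 0.847
outer loop
vertex 3.277 -2.548 -0.656
vertex 2.681 -2.96 -0.617
vertex 3.297 -3.182 -0.304
endloop
endfacet
facet normal -0.920 -0.291 0.264
outer loop
vertex 2.681 -2.96 -0.617
vertex 2.611 -3.312 -1.248
vertex 2.885 -3.654 -0.67
endloop
endfacet
facet normal -0.446 -0.445 -0.777
outer loop
vertex 2.611 -3.312 -1.248
vertex 3.163 -3.118 -1.676
vertex 3.183 -3.752 -1.324
endloop
endfacet
facet normal 0.502 0.212 -0.838
outer loop
vertex 3.163 -3.118 -1.676
vertex 3.575 -2.646 -1.31
vertex 3.779 -3.34 -1.363
endloop
endfacet
facet normal 0.646 -0.238 0.725
outer loop
vertex 3.607 -3.672 -0.741
vertex 3.849 -2.988 -0.732
vertex 3.297 -3.182 -0.304
endloop
endfacet
facet normal 0.059 -0.643 0.763
outer loop
vertex 3.607 -3.672 -0.741
vertex 3.297 -3.182 -0.304
vertex 2.885 -3.654 -0.67
endloop
endfacet
facet normal -0.011 -0.990 0.143
outer loop
vertex 3.607 -3.672 -0.741
vertex 2.885 -3.654 -0.67
vertex 3.183 -3.752 -1.324
endloop
endfacet
facet normal 0.534 -0.798 -0.279
outer loop
vertex 3.607 -3.672 -0.741
vertex 3.183 -3.752 -1.324
vertex 3.779 -3.34 -1.363
endloop
endfacet
facet normal 0.939 -0.333 0.082
outer loop
vertex 3.607 -3.672 -0.741
vertex 3.779 -3.34 -1.363
vertex 3.849 -2.988 -0.732
endloop
endfacet
facet normal 0.446 0.445 0.777
outer loop
vertex 3.297 -3.182 -0.304
vertex 3.849 -2.988 -0.732
vertex 3.277 -2.548 -0.656
endloop
endfacet
facet normal -0.502 -0.212 0.838
outer loop
vertex 2.885 -3.654 -0.67
vertex 3.297 -3.182 -0.304
vertex 2.681 -2.96 -0.617
endloop
endfacet
facet normal -0.615 -0.771 -0.165
outer loop
vertex 3.183 -3.752 -1.324
vertex 2.885 -3.654 -0.67
vertex 2.611 -3.312 -1.248
endloop
endfacet
facet normal 0.264 -0.462 -0.847
outer loop
vertex 3.779 -3.34 -1.363
vertex 3.183 -3.752 -1.324
vertex 3.163 -3.118 -1.676
endloop
endfacet
facet normal 0.920 0.291 -0.264
outer loop
vertex 3.849 -2.988 -0.732
vertex 3.779 -3.34 -1.363
vertex 3.575 -2.646 -1.31
endloop
endfacet
facet normal -0.499 -0.808 0.313
outer loop
vertex 4.395 1.338 4.111
vertex 2.815 2.336 4.171
vertex 3.972 0.793 2.032
endloop
endfacet
facet normal 0.845 -0.534 -0.032
outer loop
vertex 4.645 1.884 1.609
vertex 4.395 1.338 4.111
vertex 3.972 0.793 2.032
endloop
endfacet
facet normal -0.498 -0.808 0.313
outer loop
vertex 3.972 0.793 2.032
vertex 2.815 2.336 4.171
vertex 2.392 1.791 2.093
endloop
endfacet
facet normal -0.194 -0.249 -0.949
outer loop
vertex 2.392 1.791 2.093
vertex 4.645 1.884 1.609
vertex 3.972 0.793 2.032
endloop
endfacet
facet normal 0.193 0.249 0.949
outer loop
vertex 4.395 1.338 4.111
vertex 3.488 3.427 3.748
vertex 2.815 2.336 4.171
endloop
endfacet
facet normal 0.845 -0.534 -0.032
outer loop
vertex 5.068 2.429 3.687
vertex 4.395 1.338 4.111
vertex 4.645 1.884 1.609
endloop
endfacet
facet normal 0.194 0.249 0.949
outer loop
vertex 5.068 2.429 3.687
vertex 3.488 3.427 3.748
vertex 4.395 1.338 4.111
endloop
endfacet
facet normal -0.845 0.534 0.032
outer loop
vertex 2.815 2.336 4.171
vertex 3.488 3.427 3.748
vertex 2.392 1.791 2.093
endloop
endfacet
facet normal -0.194 -0.249 -0.949
outer loop
vertex 3.065 2.882 1.669
vertex 4.645 1.884 1.609
vertex 2.392 1.791 2.093
endloop
endfacet
facet normal -0.845 0.534 0.032
outer loop
vertex 2.392 1.791 2.093
vertex 3.488 3.427 3.748
vertex 3.065 2.882 1.669
endloop
endfacet
facet normal 0.499 0.808 -0.313
outer loop
vertex 3.065 2.882 1.669
vertex 5.068 2.429 3.687
vertex 4.645 1.884 1.609
endloop
endfacet
facet normal 0.498 0.808 -0.313
outer loop
vertex 3.488 3.427 3.748
vertex 5.068 2.429 3.687
vertex 3.065 2.882 1.669
endloop
endfacet

endsolid


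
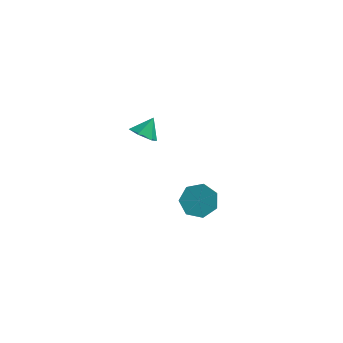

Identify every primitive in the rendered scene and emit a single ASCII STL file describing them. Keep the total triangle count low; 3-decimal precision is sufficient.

solid 
facet normal -0.098 0.669 -0.736
outer loop
vertex 1.701 1.945 -3.786
vertex 0.877 1.489 -4.091
vertex 0.968 2.224 -3.435
endloop
endfacet
facet normal 0.513 0.668 0.539
outer loop
vertex 1.701 1.945 -3.786
vertex 0.968 2.224 -3.435
vertex 1.827 1.088 -2.844
endloop
endfacet
facet normal 0.513 0.668 0.539
outer loop
vertex 1.827 1.088 -2.844
vertex 0.968 2.224 -3.435
vertex 1.094 1.367 -2.492
endloop
endfacet
facet normal 0.099 -0.669 0.736
outer loop
vertex 1.827 1.088 -2.844
vertex 1.094 1.367 -2.492
vertex 1.003 0.631 -3.149
endloop
endfacet
facet normal -0.099 0.669 -0.736
outer loop
vertex 0.968 2.224 -3.435
vertex 0.877 1.489 -4.091
vertex 0.167 1.949 -3.577
endloop
endfacet
facet normal -0.347 0.671 0.656
outer loop
vertex 0.968 2.224 -3.435
vertex 0.167 1.949 -3.577
vertex 1.094 1.367 -2.492
endloop
endfacet
facet normal -0.347 0.670 0.656
outer loop
vertex 1.094 1.367 -2.492
vertex 0.167 1.949 -3.577
vertex 0.293 1.092 -2.635
endloop
endfacet
facet normal 0.098 -0.669 0.736
outer loop
vertex 1.094 1.367 -2.492
vertex 0.293 1.092 -2.635
vertex 1.003 0.631 -3.149
endloop
endfacet
facet normal -0.099 0.670 -0.736
outer loop
vertex 0.167 1.949 -3.577
vertex 0.877 1.489 -4.091
vertex -0.1 1.327 -4.107
endloop
endfacet
facet normal -0.945 0.168 0.279
outer loop
vertex 0.167 1.949 -3.577
vertex -0.1 1.327 -4.107
vertex 0.293 1.092 -2.635
endloop
endfacet
facet normal -0.945 0.168 0.279
outer loop
vertex 0.293 1.092 -2.635
vertex -0.1 1.327 -4.107
vertex 0.026 0.47 -3.165
endloop
endfacet
facet normal 0.098 -0.670 0.736
outer loop
vertex 0.293 1.092 -2.635
vertex 0.026 0.47 -3.165
vertex 1.003 0.631 -3.149
endloop
endfacet
facet normal -0.099 0.670 -0.736
outer loop
vertex -0.1 1.327 -4.107
vertex 0.877 1.489 -4.091
vertex 0.369 0.827 -4.625
endloop
endfacet
facet normal -0.832 -0.461 -0.308
outer loop
vertex -0.1 1.327 -4.107
vertex 0.369 0.827 -4.625
vertex 0.026 0.47 -3.165
endloop
endfacet
facet normal -0.832 -0.462 -0.308
outer loop
vertex 0.026 0.47 -3.165
vertex 0.369 0.827 -4.625
vertex 0.495 -0.03 -3.682
endloop
endfacet
facet normal 0.098 -0.669 0.736
outer loop
vertex 0.026 0.47 -3.165
vertex 0.495 -0.03 -3.682
vertex 1.003 0.631 -3.149
endloop
endfacet
facet normal -0.099 0.670 -0.736
outer loop
vertex 0.369 0.827 -4.625
vertex 0.877 1.489 -4.091
vertex 1.22 0.825 -4.741
endloop
endfacet
facet normal -0.092 -0.743 -0.663
outer loop
vertex 0.369 0.827 -4.625
vertex 1.22 0.825 -4.741
vertex 0.495 -0.03 -3.682
endloop
endfacet
facet normal -0.092 -0.743 -0.663
outer loop
vertex 0.495 -0.03 -3.682
vertex 1.22 0.825 -4.741
vertex 1.346 -0.032 -3.798
endloop
endfacet
facet normal 0.099 -0.670 0.736
outer loop
vertex 0.495 -0.03 -3.682
vertex 1.346 -0.032 -3.798
vertex 1.003 0.631 -3.149
endloop
endfacet
facet normal -0.098 0.670 -0.736
outer loop
vertex 1.22 0.825 -4.741
vertex 0.877 1.489 -4.091
vertex 1.813 1.322 -4.368
endloop
endfacet
facet normal 0.717 -0.466 -0.519
outer loop
vertex 1.22 0.825 -4.741
vertex 1.813 1.322 -4.368
vertex 1.346 -0.032 -3.798
endloop
endfacet
facet normal 0.717 -0.466 -0.519
outer loop
vertex 1.346 -0.032 -3.798
vertex 1.813 1.322 -4.368
vertex 1.939 0.465 -3.425
endloop
endfacet
facet normal 0.098 -0.670 0.736
outer loop
vertex 1.346 -0.032 -3.798
vertex 1.939 0.465 -3.425
vertex 1.003 0.631 -3.149
endloop
endfacet
facet normal -0.098 0.670 -0.736
outer loop
vertex 1.813 1.322 -4.368
vertex 0.877 1.489 -4.091
vertex 1.701 1.945 -3.786
endloop
endfacet
facet normal 0.987 0.163 0.016
outer loop
vertex 1.813 1.322 -4.368
vertex 1.701 1.945 -3.786
vertex 1.939 0.465 -3.425
endloop
endfacet
facet normal 0.987 0.163 0.016
outer loop
vertex 1.939 0.465 -3.425
vertex 1.701 1.945 -3.786
vertex 1.827 1.088 -2.844
endloop
endfacet
facet normal 0.099 -0.669 0.737
outer loop
vertex 1.939 0.465 -3.425
vertex 1.827 1.088 -2.844
vertex 1.003 0.631 -3.149
endloop
endfacet
facet normal -0.347 -0.634 -0.691
outer loop
vertex -0.905 -0.209 2.342
vertex -1.581 -0.219 2.69
vertex -1.44 0.295 2.148
endloop
endfacet
facet normal 0.710 0.667 -0.226
outer loop
vertex -0.905 -0.209 2.342
vertex -1.44 0.295 2.148
vertex -1.199 0.479 3.45
endloop
endfacet
facet normal -0.347 -0.634 -0.691
outer loop
vertex -1.44 0.295 2.148
vertex -1.581 -0.219 2.69
vertex -2.116 0.285 2.496
endloop
endfacet
facet normal -0.079 0.989 -0.125
outer loop
vertex -1.44 0.295 2.148
vertex -2.116 0.285 2.496
vertex -1.199 0.479 3.45
endloop
endfacet
facet normal -0.347 -0.634 -0.691
outer loop
vertex -2.116 0.285 2.496
vertex -1.581 -0.219 2.69
vertex -2.256 -0.229 3.038
endloop
endfacet
facet normal -0.611 0.647 0.456
outer loop
vertex -2.116 0.285 2.496
vertex -2.256 -0.229 3.038
vertex -1.199 0.479 3.45
endloop
endfacet
facet normal -0.347 -0.634 -0.691
outer loop
vertex -2.256 -0.229 3.038
vertex -1.581 -0.219 2.69
vertex -1.721 -0.733 3.232
endloop
endfacet
facet normal -0.354 -0.016 0.935
outer loop
vertex -2.256 -0.229 3.038
vertex -1.721 -0.733 3.232
vertex -1.199 0.479 3.45
endloop
endfacet
facet normal -0.347 -0.634 -0.691
outer loop
vertex -1.721 -0.733 3.232
vertex -1.581 -0.219 2.69
vertex -1.046 -0.723 2.884
endloop
endfacet
facet normal 0.435 -0.338 0.835
outer loop
vertex -1.721 -0.733 3.232
vertex -1.046 -0.723 2.884
vertex -1.199 0.479 3.45
endloop
endfacet
facet normal -0.347 -0.634 -0.691
outer loop
vertex -1.046 -0.723 2.884
vertex -1.581 -0.219 2.69
vertex -0.905 -0.209 2.342
endloop
endfacet
facet normal 0.967 0.003 0.255
outer loop
vertex -1.046 -0.723 2.884
vertex -0.905 -0.209 2.342
vertex -1.199 0.479 3.45
endloop
endfacet

endsolid


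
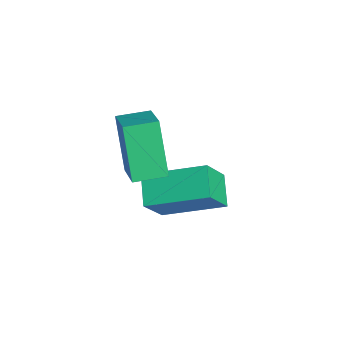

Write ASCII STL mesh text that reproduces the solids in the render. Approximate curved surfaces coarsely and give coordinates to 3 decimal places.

solid 
facet normal -0.874 0.050 -0.483
outer loop
vertex 0.67 -0.298 3.383
vertex 0.701 0.571 3.416
vertex 1.445 -0.273 1.984
endloop
endfacet
facet normal -0.036 -0.999 -0.038
outer loop
vertex 2.459 -0.331 2.544
vertex 0.67 -0.298 3.383
vertex 1.445 -0.273 1.984
endloop
endfacet
facet normal -0.874 0.049 -0.483
outer loop
vertex 1.445 -0.273 1.984
vertex 0.701 0.571 3.416
vertex 1.476 0.596 2.016
endloop
endfacet
facet normal 0.484 0.015 -0.875
outer loop
vertex 1.476 0.596 2.016
vertex 2.459 -0.331 2.544
vertex 1.445 -0.273 1.984
endloop
endfacet
facet normal -0.484 -0.016 0.875
outer loop
vertex 0.67 -0.298 3.383
vertex 1.715 0.513 3.976
vertex 0.701 0.571 3.416
endloop
endfacet
facet normal -0.036 -0.999 -0.038
outer loop
vertex 1.684 -0.356 3.944
vertex 0.67 -0.298 3.383
vertex 2.459 -0.331 2.544
endloop
endfacet
facet normal -0.485 -0.015 0.875
outer loop
vertex 1.684 -0.356 3.944
vertex 1.715 0.513 3.976
vertex 0.67 -0.298 3.383
endloop
endfacet
facet normal 0.036 0.999 0.038
outer loop
vertex 0.701 0.571 3.416
vertex 1.715 0.513 3.976
vertex 1.476 0.596 2.016
endloop
endfacet
facet normal 0.485 0.016 -0.875
outer loop
vertex 2.49 0.538 2.577
vertex 2.459 -0.331 2.544
vertex 1.476 0.596 2.016
endloop
endfacet
facet normal 0.036 0.999 0.038
outer loop
vertex 1.476 0.596 2.016
vertex 1.715 0.513 3.976
vertex 2.49 0.538 2.577
endloop
endfacet
facet normal 0.874 -0.050 0.483
outer loop
vertex 2.49 0.538 2.577
vertex 1.684 -0.356 3.944
vertex 2.459 -0.331 2.544
endloop
endfacet
facet normal 0.874 -0.049 0.483
outer loop
vertex 1.715 0.513 3.976
vertex 1.684 -0.356 3.944
vertex 2.49 0.538 2.577
endloop
endfacet
facet normal -0.373 0.452 -0.810
outer loop
vertex 1.316 2.243 0.974
vertex 2.109 2.1 0.529
vertex 0.733 0.759 0.414
endloop
endfacet
facet normal -0.861 0.156 0.484
outer loop
vertex 1.211 0.18 1.451
vertex 1.316 2.243 0.974
vertex 0.733 0.759 0.414
endloop
endfacet
facet normal -0.373 0.452 -0.810
outer loop
vertex 0.733 0.759 0.414
vertex 2.109 2.1 0.529
vertex 1.526 0.616 -0.031
endloop
endfacet
facet normal -0.344 -0.878 -0.332
outer loop
vertex 1.526 0.616 -0.031
vertex 1.211 0.18 1.451
vertex 0.733 0.759 0.414
endloop
endfacet
facet normal 0.344 0.878 0.332
outer loop
vertex 1.316 2.243 0.974
vertex 2.587 1.521 1.566
vertex 2.109 2.1 0.529
endloop
endfacet
facet normal -0.861 0.156 0.484
outer loop
vertex 1.794 1.664 2.011
vertex 1.316 2.243 0.974
vertex 1.211 0.18 1.451
endloop
endfacet
facet normal 0.344 0.878 0.332
outer loop
vertex 1.794 1.664 2.011
vertex 2.587 1.521 1.566
vertex 1.316 2.243 0.974
endloop
endfacet
facet normal 0.861 -0.156 -0.484
outer loop
vertex 2.109 2.1 0.529
vertex 2.587 1.521 1.566
vertex 1.526 0.616 -0.031
endloop
endfacet
facet normal -0.344 -0.878 -0.332
outer loop
vertex 2.004 0.037 1.006
vertex 1.211 0.18 1.451
vertex 1.526 0.616 -0.031
endloop
endfacet
facet normal 0.861 -0.156 -0.484
outer loop
vertex 1.526 0.616 -0.031
vertex 2.587 1.521 1.566
vertex 2.004 0.037 1.006
endloop
endfacet
facet normal 0.373 -0.452 0.810
outer loop
vertex 2.004 0.037 1.006
vertex 1.794 1.664 2.011
vertex 1.211 0.18 1.451
endloop
endfacet
facet normal 0.373 -0.452 0.810
outer loop
vertex 2.587 1.521 1.566
vertex 1.794 1.664 2.011
vertex 2.004 0.037 1.006
endloop
endfacet

endsolid


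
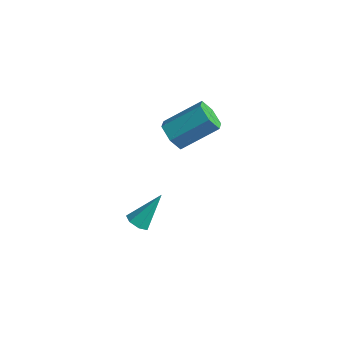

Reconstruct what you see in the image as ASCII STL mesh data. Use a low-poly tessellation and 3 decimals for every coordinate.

solid 
facet normal -0.473 -0.688 -0.551
outer loop
vertex -3.064 -1.514 1.067
vertex -3.332 -1.891 1.768
vertex -3.796 -1.288 1.413
endloop
endfacet
facet normal -0.135 0.674 -0.726
outer loop
vertex -3.064 -1.514 1.067
vertex -3.796 -1.288 1.413
vertex -2.1 -0.111 2.191
endloop
endfacet
facet normal -0.135 0.674 -0.726
outer loop
vertex -2.1 -0.111 2.191
vertex -3.796 -1.288 1.413
vertex -2.831 0.115 2.537
endloop
endfacet
facet normal 0.473 0.687 0.551
outer loop
vertex -2.1 -0.111 2.191
vertex -2.831 0.115 2.537
vertex -2.368 -0.489 2.892
endloop
endfacet
facet normal -0.472 -0.688 -0.551
outer loop
vertex -3.796 -1.288 1.413
vertex -3.332 -1.891 1.768
vertex -4.064 -1.665 2.113
endloop
endfacet
facet normal -0.821 0.571 -0.007
outer loop
vertex -3.796 -1.288 1.413
vertex -4.064 -1.665 2.113
vertex -2.831 0.115 2.537
endloop
endfacet
facet normal -0.821 0.570 -0.006
outer loop
vertex -2.831 0.115 2.537
vertex -4.064 -1.665 2.113
vertex -3.099 -0.263 3.238
endloop
endfacet
facet normal 0.473 0.687 0.551
outer loop
vertex -2.831 0.115 2.537
vertex -3.099 -0.263 3.238
vertex -2.368 -0.489 2.892
endloop
endfacet
facet normal -0.472 -0.688 -0.551
outer loop
vertex -4.064 -1.665 2.113
vertex -3.332 -1.891 1.768
vertex -3.6 -2.269 2.469
endloop
endfacet
facet normal -0.687 -0.104 0.719
outer loop
vertex -4.064 -1.665 2.113
vertex -3.6 -2.269 2.469
vertex -3.099 -0.263 3.238
endloop
endfacet
facet normal -0.687 -0.104 0.719
outer loop
vertex -3.099 -0.263 3.238
vertex -3.6 -2.269 2.469
vertex -2.636 -0.866 3.593
endloop
endfacet
facet normal 0.473 0.688 0.551
outer loop
vertex -3.099 -0.263 3.238
vertex -2.636 -0.866 3.593
vertex -2.368 -0.489 2.892
endloop
endfacet
facet normal -0.473 -0.687 -0.551
outer loop
vertex -3.6 -2.269 2.469
vertex -3.332 -1.891 1.768
vertex -2.869 -2.495 2.123
endloop
endfacet
facet normal 0.135 -0.674 0.726
outer loop
vertex -3.6 -2.269 2.469
vertex -2.869 -2.495 2.123
vertex -2.636 -0.866 3.593
endloop
endfacet
facet normal 0.135 -0.674 0.726
outer loop
vertex -2.636 -0.866 3.593
vertex -2.869 -2.495 2.123
vertex -1.904 -1.092 3.247
endloop
endfacet
facet normal 0.473 0.688 0.551
outer loop
vertex -2.636 -0.866 3.593
vertex -1.904 -1.092 3.247
vertex -2.368 -0.489 2.892
endloop
endfacet
facet normal -0.473 -0.687 -0.551
outer loop
vertex -2.869 -2.495 2.123
vertex -3.332 -1.891 1.768
vertex -2.601 -2.117 1.422
endloop
endfacet
facet normal 0.821 -0.570 0.007
outer loop
vertex -2.869 -2.495 2.123
vertex -2.601 -2.117 1.422
vertex -1.904 -1.092 3.247
endloop
endfacet
facet normal 0.821 -0.571 0.007
outer loop
vertex -1.904 -1.092 3.247
vertex -2.601 -2.117 1.422
vertex -1.636 -0.715 2.547
endloop
endfacet
facet normal 0.472 0.688 0.551
outer loop
vertex -1.904 -1.092 3.247
vertex -1.636 -0.715 2.547
vertex -2.368 -0.489 2.892
endloop
endfacet
facet normal -0.473 -0.688 -0.551
outer loop
vertex -2.601 -2.117 1.422
vertex -3.332 -1.891 1.768
vertex -3.064 -1.514 1.067
endloop
endfacet
facet normal 0.687 0.104 -0.719
outer loop
vertex -2.601 -2.117 1.422
vertex -3.064 -1.514 1.067
vertex -1.636 -0.715 2.547
endloop
endfacet
facet normal 0.687 0.104 -0.719
outer loop
vertex -1.636 -0.715 2.547
vertex -3.064 -1.514 1.067
vertex -2.1 -0.111 2.191
endloop
endfacet
facet normal 0.472 0.688 0.551
outer loop
vertex -1.636 -0.715 2.547
vertex -2.1 -0.111 2.191
vertex -2.368 -0.489 2.892
endloop
endfacet
facet normal -0.198 -0.602 -0.774
outer loop
vertex -3.117 -4.209 -3.162
vertex -3.566 -3.836 -3.337
vertex -2.978 -3.824 -3.497
endloop
endfacet
facet normal 0.962 -0.147 0.231
outer loop
vertex -3.117 -4.209 -3.162
vertex -2.978 -3.824 -3.497
vertex -3.194 -2.704 -1.883
endloop
endfacet
facet normal -0.198 -0.602 -0.774
outer loop
vertex -2.978 -3.824 -3.497
vertex -3.566 -3.836 -3.337
vertex -3.281 -3.448 -3.712
endloop
endfacet
facet normal 0.819 0.517 -0.249
outer loop
vertex -2.978 -3.824 -3.497
vertex -3.281 -3.448 -3.712
vertex -3.194 -2.704 -1.883
endloop
endfacet
facet normal -0.199 -0.602 -0.774
outer loop
vertex -3.281 -3.448 -3.712
vertex -3.566 -3.836 -3.337
vertex -3.799 -3.363 -3.645
endloop
endfacet
facet normal 0.102 0.920 -0.379
outer loop
vertex -3.281 -3.448 -3.712
vertex -3.799 -3.363 -3.645
vertex -3.194 -2.704 -1.883
endloop
endfacet
facet normal -0.198 -0.601 -0.774
outer loop
vertex -3.799 -3.363 -3.645
vertex -3.566 -3.836 -3.337
vertex -4.142 -3.635 -3.346
endloop
endfacet
facet normal -0.651 0.756 -0.059
outer loop
vertex -3.799 -3.363 -3.645
vertex -4.142 -3.635 -3.346
vertex -3.194 -2.704 -1.883
endloop
endfacet
facet normal -0.198 -0.602 -0.774
outer loop
vertex -4.142 -3.635 -3.346
vertex -3.566 -3.836 -3.337
vertex -4.051 -4.057 -3.041
endloop
endfacet
facet normal -0.871 0.151 0.468
outer loop
vertex -4.142 -3.635 -3.346
vertex -4.051 -4.057 -3.041
vertex -3.194 -2.704 -1.883
endloop
endfacet
facet normal -0.198 -0.601 -0.774
outer loop
vertex -4.051 -4.057 -3.041
vertex -3.566 -3.836 -3.337
vertex -3.595 -4.313 -2.959
endloop
endfacet
facet normal -0.393 -0.442 0.807
outer loop
vertex -4.051 -4.057 -3.041
vertex -3.595 -4.313 -2.959
vertex -3.194 -2.704 -1.883
endloop
endfacet
facet normal -0.198 -0.601 -0.774
outer loop
vertex -3.595 -4.313 -2.959
vertex -3.566 -3.836 -3.337
vertex -3.117 -4.209 -3.162
endloop
endfacet
facet normal 0.423 -0.574 0.701
outer loop
vertex -3.595 -4.313 -2.959
vertex -3.117 -4.209 -3.162
vertex -3.194 -2.704 -1.883
endloop
endfacet

endsolid


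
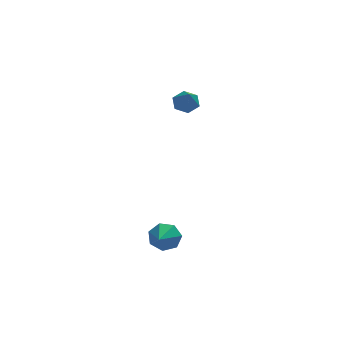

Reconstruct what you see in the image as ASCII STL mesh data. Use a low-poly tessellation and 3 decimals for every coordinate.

solid 
facet normal 0.049 0.765 -0.642
outer loop
vertex 2.974 4.378 1.965
vertex 2.376 4.155 1.654
vertex 2.345 4.612 2.196
endloop
endfacet
facet normal 0.424 0.293 0.857
outer loop
vertex 2.974 4.378 1.965
vertex 2.345 4.612 2.196
vertex 2.284 2.685 2.886
endloop
endfacet
facet normal 0.047 0.765 -0.642
outer loop
vertex 2.345 4.612 2.196
vertex 2.376 4.155 1.654
vertex 1.747 4.388 1.885
endloop
endfacet
facet normal -0.526 0.301 0.795
outer loop
vertex 2.345 4.612 2.196
vertex 1.747 4.388 1.885
vertex 2.284 2.685 2.886
endloop
endfacet
facet normal 0.048 0.766 -0.642
outer loop
vertex 1.747 4.388 1.885
vertex 2.376 4.155 1.654
vertex 1.779 3.931 1.342
endloop
endfacet
facet normal -0.965 -0.226 0.133
outer loop
vertex 1.747 4.388 1.885
vertex 1.779 3.931 1.342
vertex 2.284 2.685 2.886
endloop
endfacet
facet normal 0.049 0.765 -0.642
outer loop
vertex 1.779 3.931 1.342
vertex 2.376 4.155 1.654
vertex 2.408 3.697 1.111
endloop
endfacet
facet normal -0.454 -0.760 -0.465
outer loop
vertex 1.779 3.931 1.342
vertex 2.408 3.697 1.111
vertex 2.284 2.685 2.886
endloop
endfacet
facet normal 0.049 0.765 -0.642
outer loop
vertex 2.408 3.697 1.111
vertex 2.376 4.155 1.654
vertex 3.006 3.921 1.423
endloop
endfacet
facet normal 0.498 -0.768 -0.403
outer loop
vertex 2.408 3.697 1.111
vertex 3.006 3.921 1.423
vertex 2.284 2.685 2.886
endloop
endfacet
facet normal 0.049 0.765 -0.642
outer loop
vertex 3.006 3.921 1.423
vertex 2.376 4.155 1.654
vertex 2.974 4.378 1.965
endloop
endfacet
facet normal 0.936 -0.241 0.258
outer loop
vertex 3.006 3.921 1.423
vertex 2.974 4.378 1.965
vertex 2.284 2.685 2.886
endloop
endfacet
facet normal 0.332 0.857 -0.395
outer loop
vertex 0.821 -2.042 -3.366
vertex 0.355 -2.167 -4.029
vertex 0.163 -1.773 -3.336
endloop
endfacet
facet normal 0.005 -0.100 0.995
outer loop
vertex 0.821 -2.042 -3.366
vertex 0.163 -1.773 -3.336
vertex -0.095 -3.333 -3.491
endloop
endfacet
facet normal 0.330 0.857 -0.396
outer loop
vertex 0.163 -1.773 -3.336
vertex 0.355 -2.167 -4.029
vertex -0.351 -1.802 -3.827
endloop
endfacet
facet normal -0.691 0.043 0.721
outer loop
vertex 0.163 -1.773 -3.336
vertex -0.351 -1.802 -3.827
vertex -0.095 -3.333 -3.491
endloop
endfacet
facet normal 0.331 0.858 -0.394
outer loop
vertex -0.351 -1.802 -3.827
vertex 0.355 -2.167 -4.029
vertex -0.333 -2.105 -4.471
endloop
endfacet
facet normal -0.987 -0.155 0.045
outer loop
vertex -0.351 -1.802 -3.827
vertex -0.333 -2.105 -4.471
vertex -0.095 -3.333 -3.491
endloop
endfacet
facet normal 0.332 0.856 -0.396
outer loop
vertex -0.333 -2.105 -4.471
vertex 0.355 -2.167 -4.029
vertex 0.203 -2.456 -4.781
endloop
endfacet
facet normal -0.658 -0.544 -0.522
outer loop
vertex -0.333 -2.105 -4.471
vertex 0.203 -2.456 -4.781
vertex -0.095 -3.333 -3.491
endloop
endfacet
facet normal 0.331 0.856 -0.396
outer loop
vertex 0.203 -2.456 -4.781
vertex 0.355 -2.167 -4.029
vertex 0.853 -2.589 -4.525
endloop
endfacet
facet normal 0.048 -0.831 -0.554
outer loop
vertex 0.203 -2.456 -4.781
vertex 0.853 -2.589 -4.525
vertex -0.095 -3.333 -3.491
endloop
endfacet
facet normal 0.331 0.856 -0.396
outer loop
vertex 0.853 -2.589 -4.525
vertex 0.355 -2.167 -4.029
vertex 1.129 -2.405 -3.896
endloop
endfacet
facet normal 0.598 -0.801 -0.028
outer loop
vertex 0.853 -2.589 -4.525
vertex 1.129 -2.405 -3.896
vertex -0.095 -3.333 -3.491
endloop
endfacet
facet normal 0.331 0.857 -0.394
outer loop
vertex 1.129 -2.405 -3.896
vertex 0.355 -2.167 -4.029
vertex 0.821 -2.042 -3.366
endloop
endfacet
facet normal 0.579 -0.475 0.662
outer loop
vertex 1.129 -2.405 -3.896
vertex 0.821 -2.042 -3.366
vertex -0.095 -3.333 -3.491
endloop
endfacet

endsolid
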